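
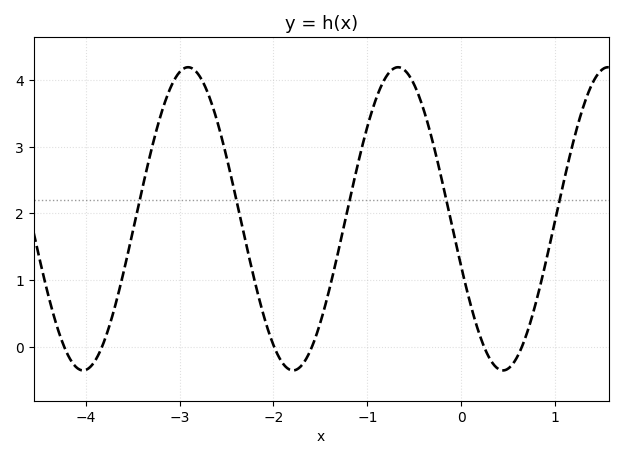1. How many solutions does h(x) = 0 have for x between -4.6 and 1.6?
6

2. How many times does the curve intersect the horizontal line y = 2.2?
5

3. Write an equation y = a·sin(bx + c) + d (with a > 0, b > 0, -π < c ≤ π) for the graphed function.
y = 2.27sin(2.8x - 2.8) + 1.92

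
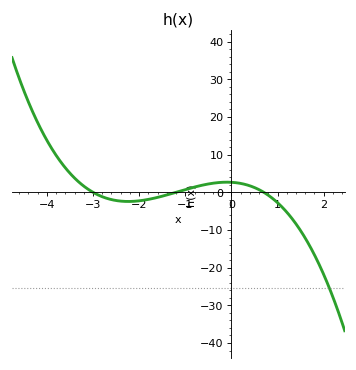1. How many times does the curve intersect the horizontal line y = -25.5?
1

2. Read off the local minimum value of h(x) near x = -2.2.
-2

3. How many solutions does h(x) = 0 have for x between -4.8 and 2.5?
3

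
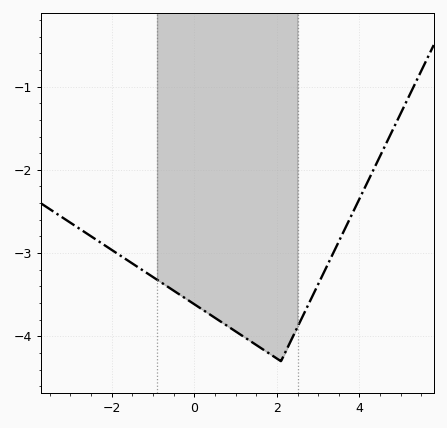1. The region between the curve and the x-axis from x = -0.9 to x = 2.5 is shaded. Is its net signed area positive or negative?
negative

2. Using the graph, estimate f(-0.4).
-3.5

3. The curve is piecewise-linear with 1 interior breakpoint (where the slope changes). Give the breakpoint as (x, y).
(2.1, -4.3)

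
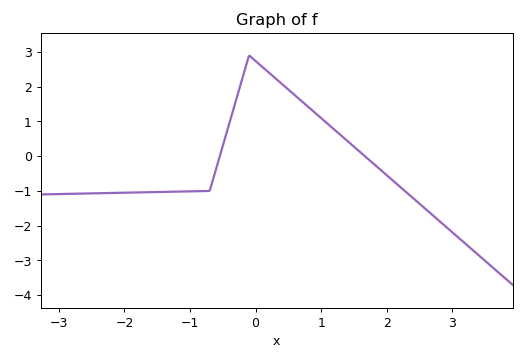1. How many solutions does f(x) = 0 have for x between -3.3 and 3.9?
2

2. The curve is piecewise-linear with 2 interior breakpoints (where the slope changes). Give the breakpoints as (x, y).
(-0.7, -1); (-0.1, 2.9)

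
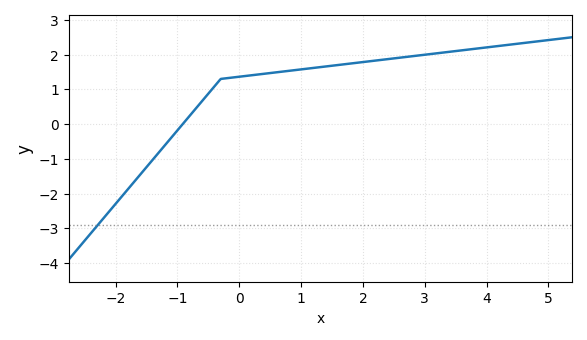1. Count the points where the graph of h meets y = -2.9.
1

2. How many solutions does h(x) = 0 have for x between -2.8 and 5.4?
1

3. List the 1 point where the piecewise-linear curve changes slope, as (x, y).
(-0.3, 1.3)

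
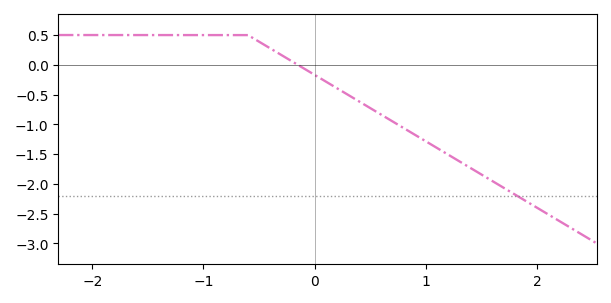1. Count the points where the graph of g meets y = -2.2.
1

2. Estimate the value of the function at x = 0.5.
-0.75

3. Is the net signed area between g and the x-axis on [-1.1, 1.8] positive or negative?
negative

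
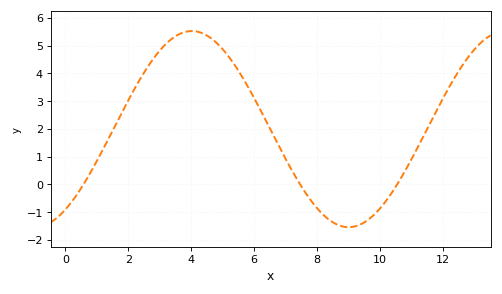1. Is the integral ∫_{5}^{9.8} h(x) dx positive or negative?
positive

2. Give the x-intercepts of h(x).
0.6, 7.4, 10.6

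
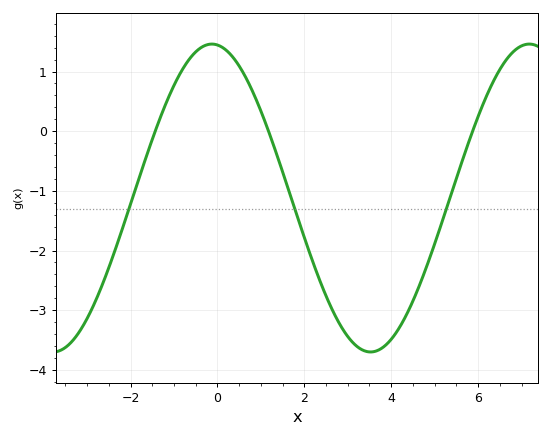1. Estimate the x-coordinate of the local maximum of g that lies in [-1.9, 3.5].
-0.2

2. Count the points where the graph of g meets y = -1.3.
3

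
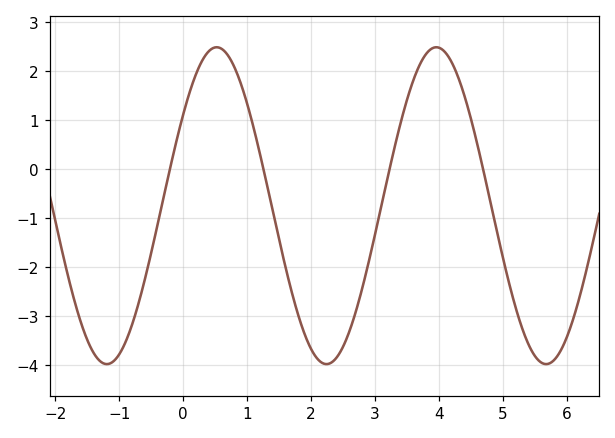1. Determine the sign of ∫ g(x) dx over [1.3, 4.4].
negative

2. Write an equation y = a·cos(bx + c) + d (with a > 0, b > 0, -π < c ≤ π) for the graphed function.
y = 3.23cos(1.8x - 0.96) - 0.75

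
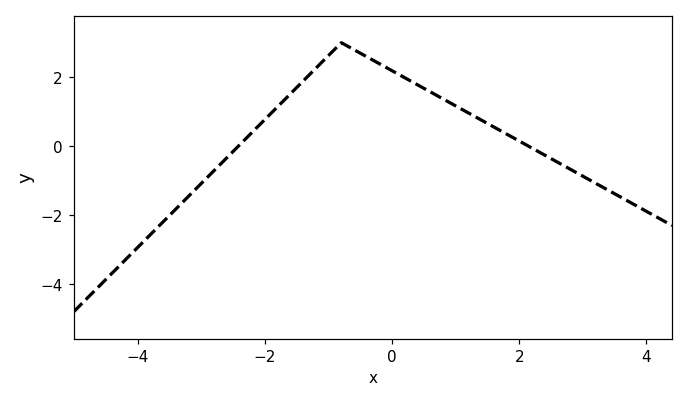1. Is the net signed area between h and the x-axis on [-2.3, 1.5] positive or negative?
positive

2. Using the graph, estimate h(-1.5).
1.7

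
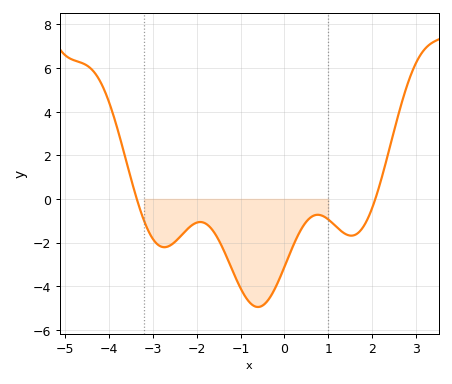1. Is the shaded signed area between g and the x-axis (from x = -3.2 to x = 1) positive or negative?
negative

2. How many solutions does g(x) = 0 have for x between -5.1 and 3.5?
2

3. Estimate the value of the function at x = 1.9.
-0.8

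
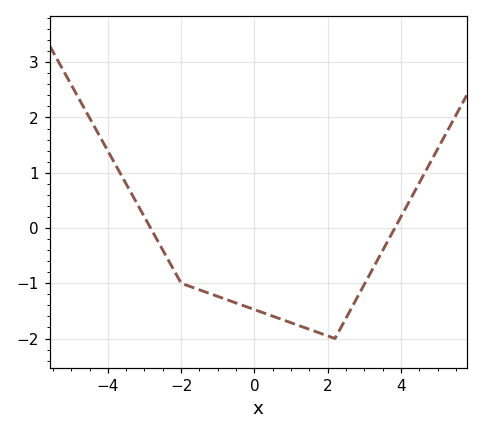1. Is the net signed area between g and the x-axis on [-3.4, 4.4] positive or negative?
negative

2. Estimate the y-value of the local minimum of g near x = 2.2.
-2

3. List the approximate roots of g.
-2.8, 3.8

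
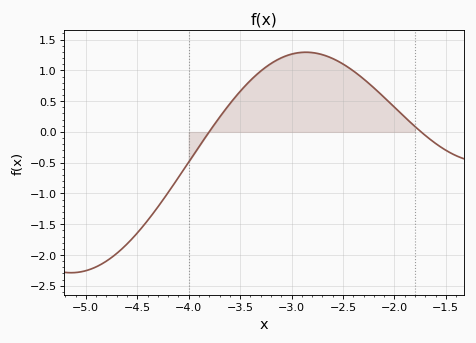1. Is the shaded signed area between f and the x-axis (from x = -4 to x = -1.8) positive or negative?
positive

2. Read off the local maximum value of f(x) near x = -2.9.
1.3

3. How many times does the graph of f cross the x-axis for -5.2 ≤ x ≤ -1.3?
2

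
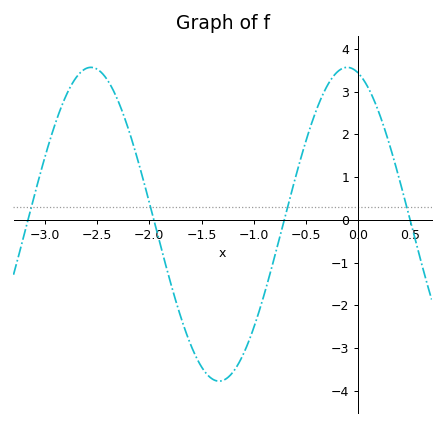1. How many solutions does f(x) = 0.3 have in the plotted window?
4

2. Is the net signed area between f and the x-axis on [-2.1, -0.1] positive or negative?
negative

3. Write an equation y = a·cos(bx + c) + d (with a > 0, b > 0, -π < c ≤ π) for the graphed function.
y = 3.67cos(2.56x + 0.27) - 0.1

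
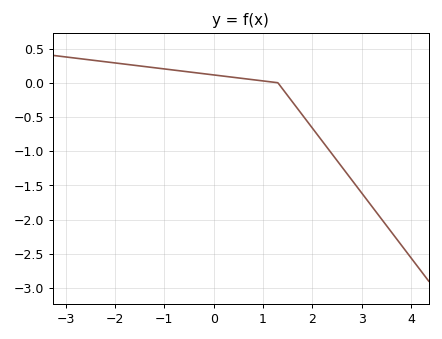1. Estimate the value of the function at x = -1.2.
0.2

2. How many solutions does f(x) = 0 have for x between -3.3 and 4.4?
1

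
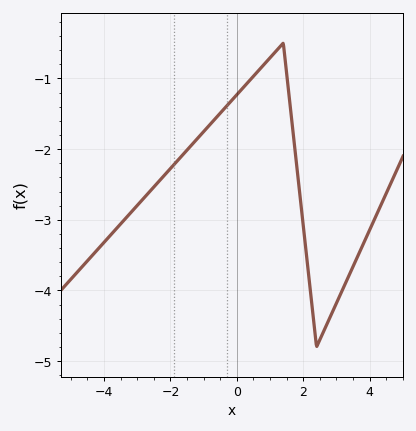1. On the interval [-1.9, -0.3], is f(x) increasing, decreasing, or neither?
increasing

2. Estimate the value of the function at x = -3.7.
-3.16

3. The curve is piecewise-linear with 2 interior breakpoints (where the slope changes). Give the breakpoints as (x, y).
(1.4, -0.5); (2.4, -4.8)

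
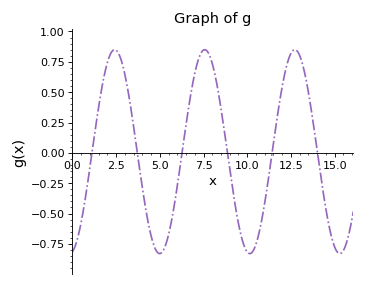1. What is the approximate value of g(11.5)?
0.08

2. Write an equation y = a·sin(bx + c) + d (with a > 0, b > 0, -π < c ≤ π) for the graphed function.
y = 0.84sin(1.22x - 1.38) + 0.01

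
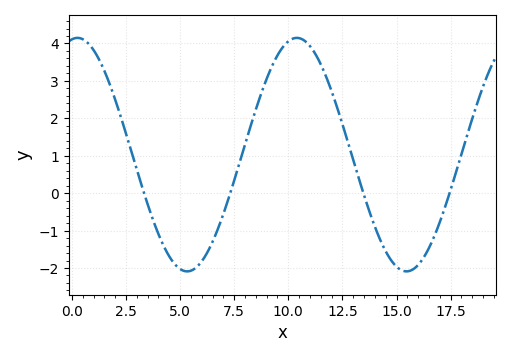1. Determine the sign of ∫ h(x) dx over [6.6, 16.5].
positive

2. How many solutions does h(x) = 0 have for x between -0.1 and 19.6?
4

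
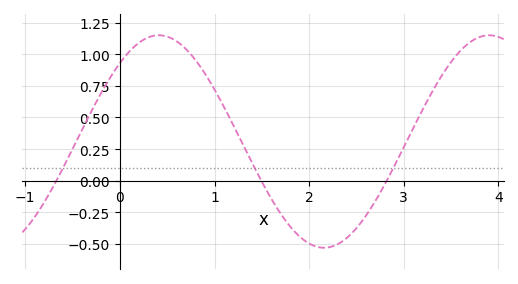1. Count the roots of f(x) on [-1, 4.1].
3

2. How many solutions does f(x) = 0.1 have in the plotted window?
3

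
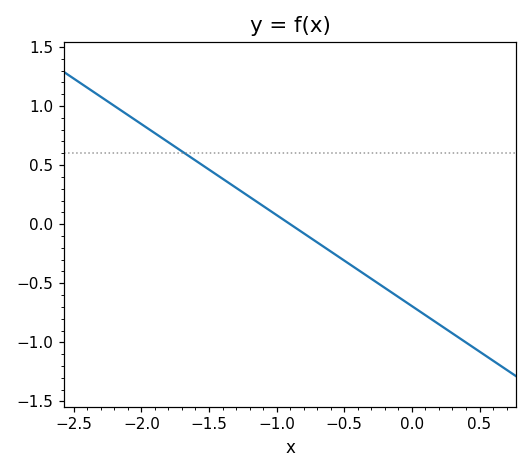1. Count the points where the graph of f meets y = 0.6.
1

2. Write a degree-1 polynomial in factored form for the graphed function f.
y = -0.77(x + 0.9)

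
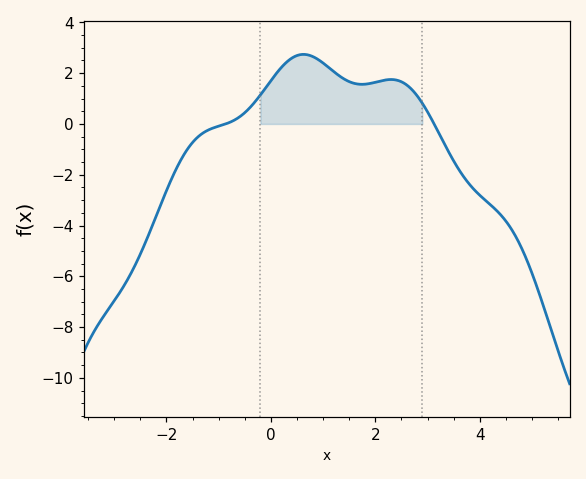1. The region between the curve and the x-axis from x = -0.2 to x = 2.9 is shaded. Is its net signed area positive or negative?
positive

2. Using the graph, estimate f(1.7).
1.56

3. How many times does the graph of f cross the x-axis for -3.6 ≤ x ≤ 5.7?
2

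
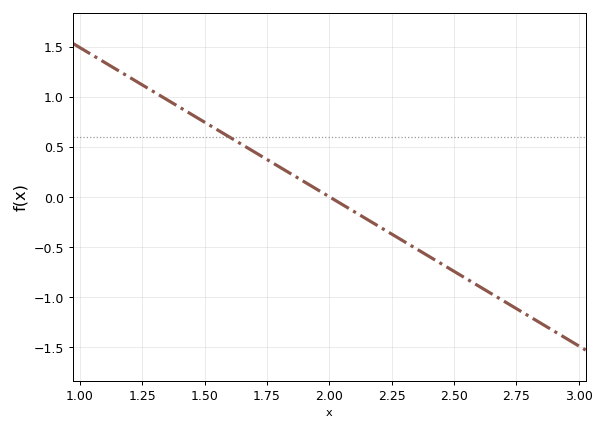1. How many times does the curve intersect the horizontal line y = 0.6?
1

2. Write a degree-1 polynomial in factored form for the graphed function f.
y = -1.49(x - 2)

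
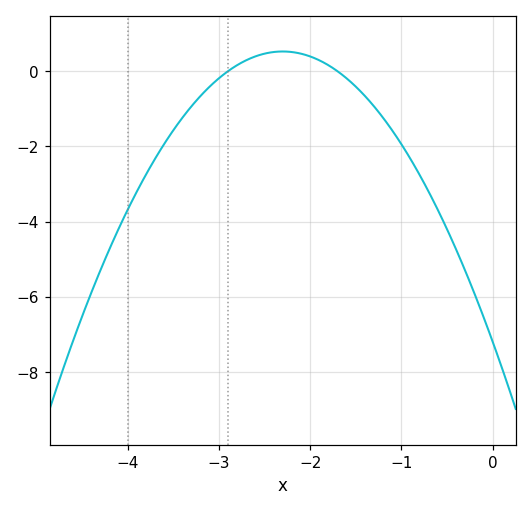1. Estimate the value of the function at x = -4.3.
-5.31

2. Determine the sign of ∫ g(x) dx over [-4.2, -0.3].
negative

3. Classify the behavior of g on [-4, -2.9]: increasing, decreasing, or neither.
increasing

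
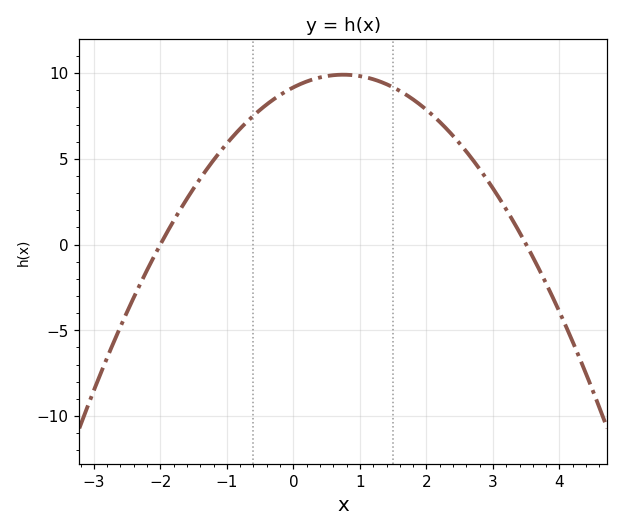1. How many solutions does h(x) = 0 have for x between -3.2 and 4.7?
2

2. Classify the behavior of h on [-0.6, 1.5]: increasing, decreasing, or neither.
neither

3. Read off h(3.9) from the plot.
-3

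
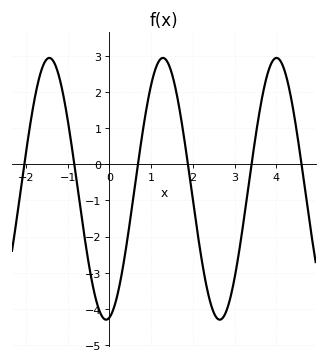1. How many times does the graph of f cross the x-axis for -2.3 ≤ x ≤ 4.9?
6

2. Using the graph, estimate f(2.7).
-4.3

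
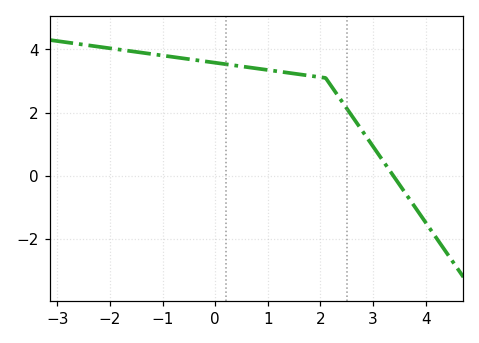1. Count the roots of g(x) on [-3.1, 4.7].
1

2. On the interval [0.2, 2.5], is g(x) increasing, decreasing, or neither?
decreasing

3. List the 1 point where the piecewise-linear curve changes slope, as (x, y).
(2.1, 3.1)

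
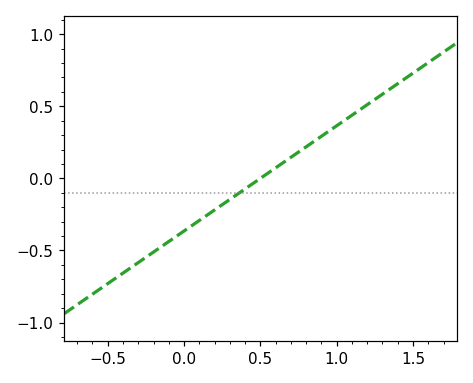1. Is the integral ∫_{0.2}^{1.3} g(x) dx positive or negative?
positive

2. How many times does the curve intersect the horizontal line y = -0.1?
1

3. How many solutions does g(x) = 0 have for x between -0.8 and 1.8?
1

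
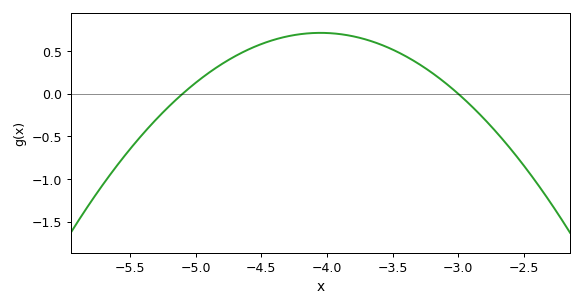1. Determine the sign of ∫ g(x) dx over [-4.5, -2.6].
positive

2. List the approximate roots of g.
-5.1, -3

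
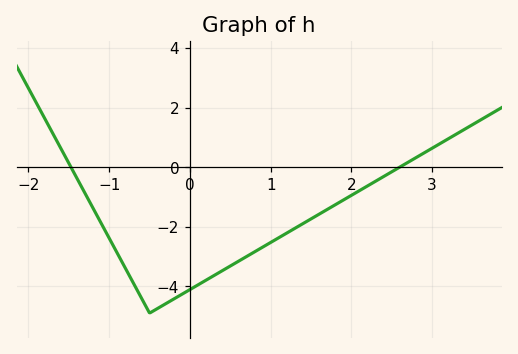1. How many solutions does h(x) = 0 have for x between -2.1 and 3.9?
2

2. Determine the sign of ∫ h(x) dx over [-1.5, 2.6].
negative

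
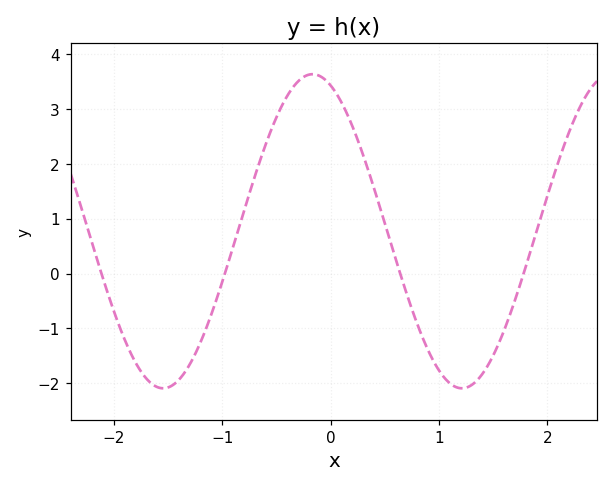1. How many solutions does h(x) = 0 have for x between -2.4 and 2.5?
4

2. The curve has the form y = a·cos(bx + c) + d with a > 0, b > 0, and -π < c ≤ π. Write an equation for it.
y = 2.86cos(2.28x + 0.382) + 0.77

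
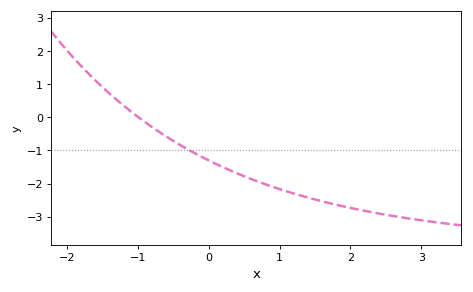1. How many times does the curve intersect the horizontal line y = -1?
1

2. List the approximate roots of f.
-0.99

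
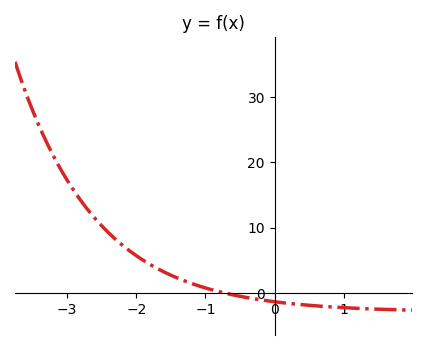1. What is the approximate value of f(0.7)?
-2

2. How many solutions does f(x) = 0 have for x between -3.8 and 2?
1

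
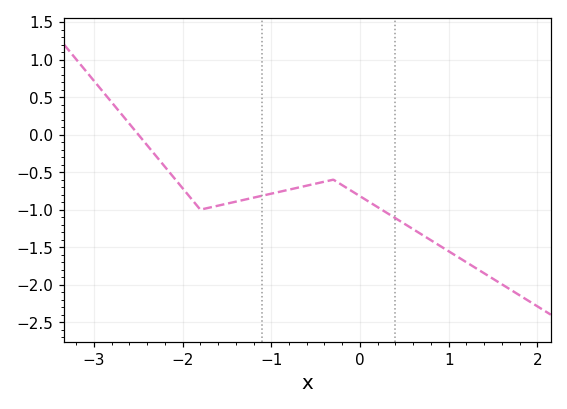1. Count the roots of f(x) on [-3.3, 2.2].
1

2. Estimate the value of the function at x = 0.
-0.8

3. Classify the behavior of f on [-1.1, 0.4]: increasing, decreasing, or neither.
neither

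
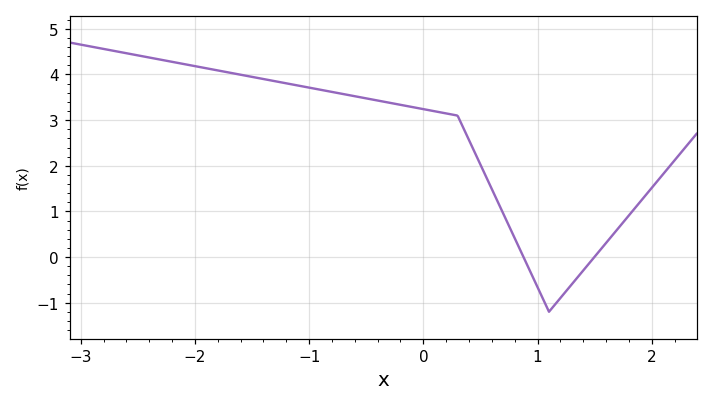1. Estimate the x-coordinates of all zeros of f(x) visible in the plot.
0.9, 1.5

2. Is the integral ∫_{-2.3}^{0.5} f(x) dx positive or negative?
positive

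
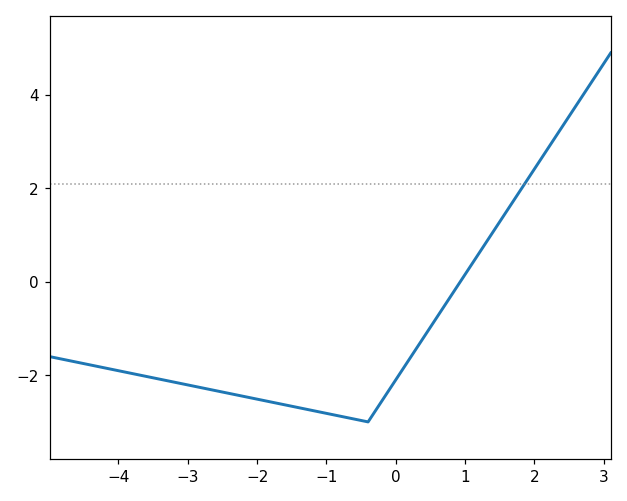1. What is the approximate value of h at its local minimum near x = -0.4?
-3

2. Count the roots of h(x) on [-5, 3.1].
1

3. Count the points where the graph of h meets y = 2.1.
1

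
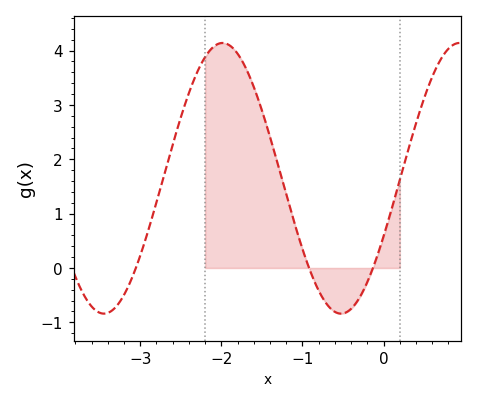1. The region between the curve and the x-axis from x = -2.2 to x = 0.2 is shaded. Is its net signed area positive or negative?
positive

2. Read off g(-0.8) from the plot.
-0.4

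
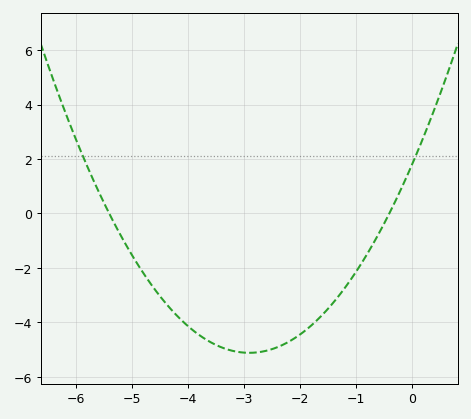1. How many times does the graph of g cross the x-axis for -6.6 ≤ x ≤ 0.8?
2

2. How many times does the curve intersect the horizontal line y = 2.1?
2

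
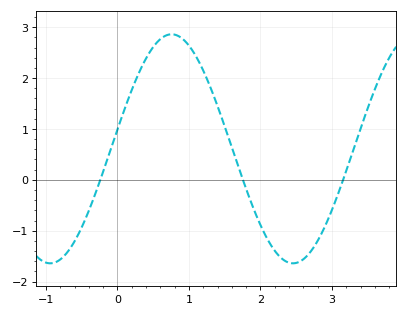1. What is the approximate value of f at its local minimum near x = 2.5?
-1.6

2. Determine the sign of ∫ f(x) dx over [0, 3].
positive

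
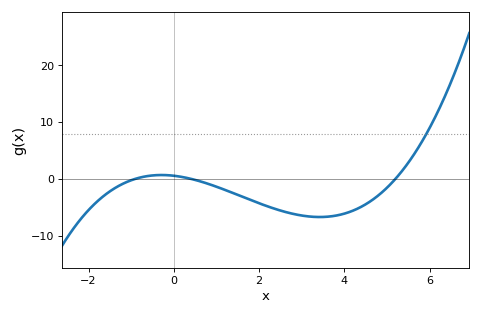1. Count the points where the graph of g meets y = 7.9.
1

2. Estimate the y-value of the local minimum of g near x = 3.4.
-7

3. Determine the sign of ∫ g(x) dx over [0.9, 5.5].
negative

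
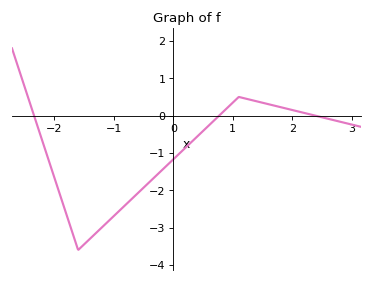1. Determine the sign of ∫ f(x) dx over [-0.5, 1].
negative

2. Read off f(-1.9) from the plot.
-2.1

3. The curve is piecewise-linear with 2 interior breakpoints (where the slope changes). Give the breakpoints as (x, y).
(-1.6, -3.6); (1.1, 0.5)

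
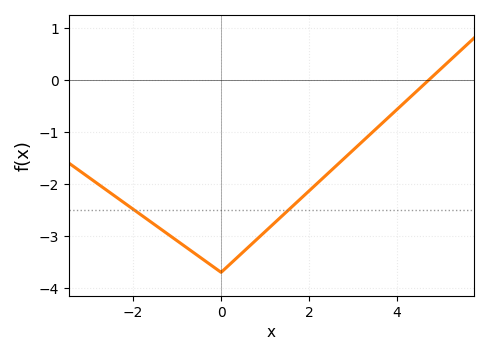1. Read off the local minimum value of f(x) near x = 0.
-3.7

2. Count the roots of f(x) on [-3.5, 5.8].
1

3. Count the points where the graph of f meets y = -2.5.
2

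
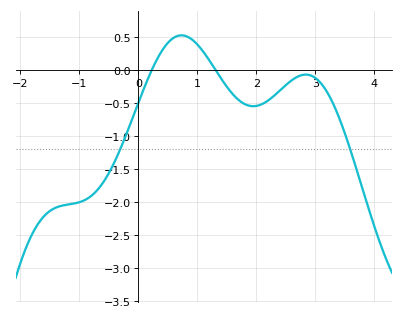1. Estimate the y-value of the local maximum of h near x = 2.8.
-0.05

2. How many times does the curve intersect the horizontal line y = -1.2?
2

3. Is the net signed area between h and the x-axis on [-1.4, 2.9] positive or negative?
negative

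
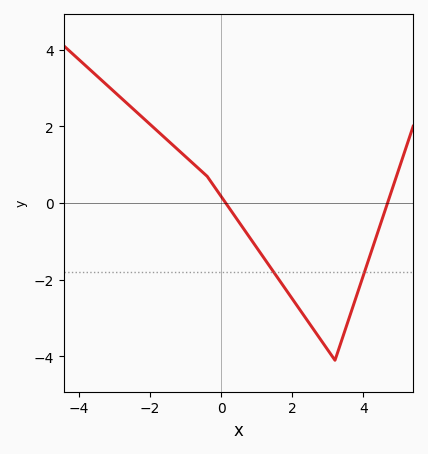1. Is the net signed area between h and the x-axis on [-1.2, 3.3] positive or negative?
negative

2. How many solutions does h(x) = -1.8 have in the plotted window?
2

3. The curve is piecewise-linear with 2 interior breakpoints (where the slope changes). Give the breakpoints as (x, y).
(-0.4, 0.7); (3.2, -4.1)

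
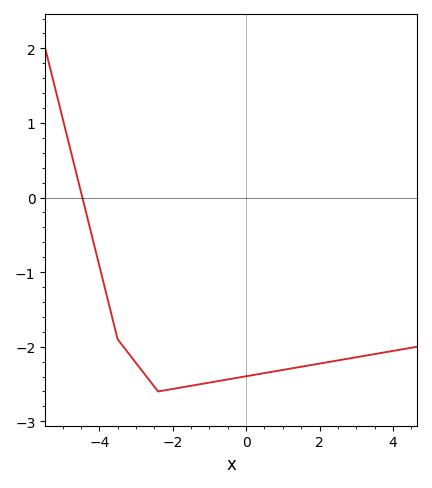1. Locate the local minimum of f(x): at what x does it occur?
-2.4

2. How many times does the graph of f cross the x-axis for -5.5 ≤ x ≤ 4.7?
1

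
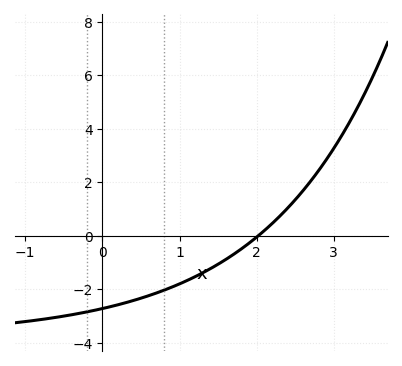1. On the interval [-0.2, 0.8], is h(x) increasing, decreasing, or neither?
increasing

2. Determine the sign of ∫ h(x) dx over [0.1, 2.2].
negative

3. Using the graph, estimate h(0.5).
-2.4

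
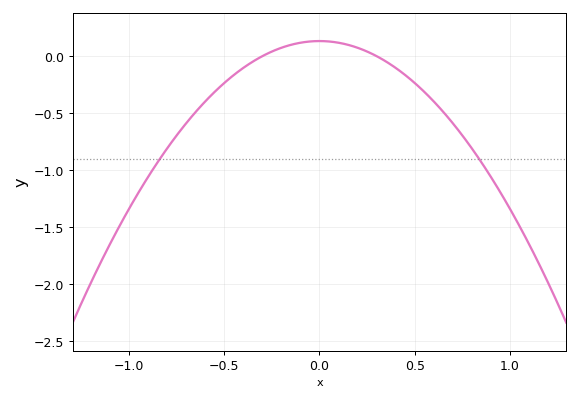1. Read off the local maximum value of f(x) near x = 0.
0.15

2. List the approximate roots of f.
-0.3, 0.3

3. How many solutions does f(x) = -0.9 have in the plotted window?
2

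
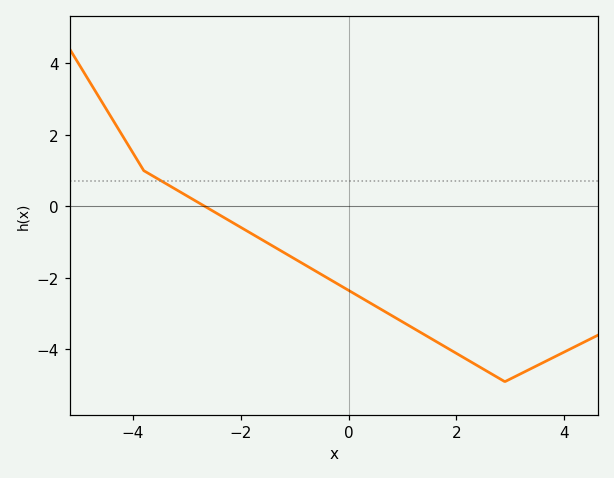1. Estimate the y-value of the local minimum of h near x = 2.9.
-4.8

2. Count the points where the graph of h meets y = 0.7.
1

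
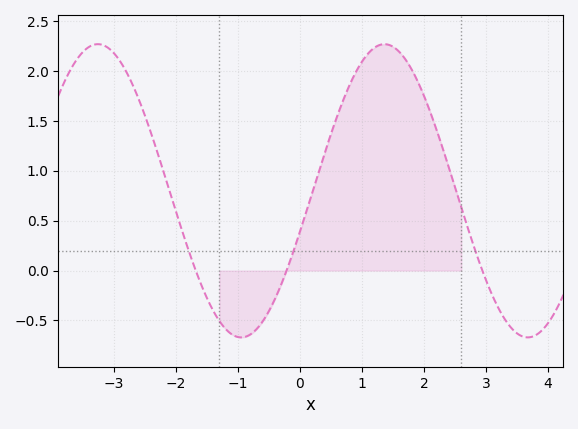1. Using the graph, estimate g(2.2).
1.4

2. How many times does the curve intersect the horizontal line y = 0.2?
3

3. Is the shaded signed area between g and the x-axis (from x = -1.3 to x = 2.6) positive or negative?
positive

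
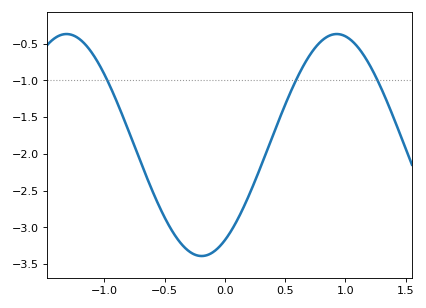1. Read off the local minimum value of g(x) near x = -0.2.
-3.4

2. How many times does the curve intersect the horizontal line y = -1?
3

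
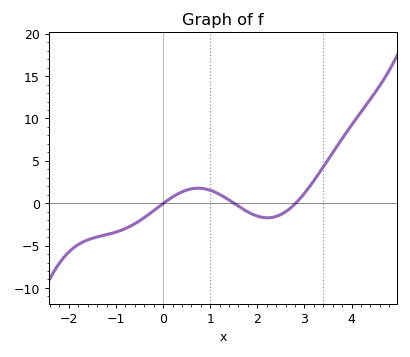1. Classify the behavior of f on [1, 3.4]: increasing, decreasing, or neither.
neither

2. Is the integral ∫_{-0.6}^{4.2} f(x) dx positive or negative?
positive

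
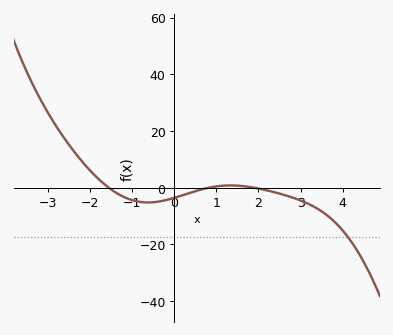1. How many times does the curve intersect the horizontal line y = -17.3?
1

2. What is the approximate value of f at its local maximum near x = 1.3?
0.761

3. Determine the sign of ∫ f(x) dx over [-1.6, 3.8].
negative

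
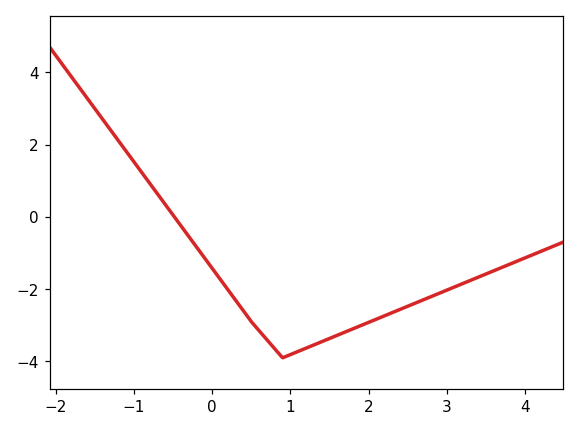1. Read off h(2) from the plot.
-3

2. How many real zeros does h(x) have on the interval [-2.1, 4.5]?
1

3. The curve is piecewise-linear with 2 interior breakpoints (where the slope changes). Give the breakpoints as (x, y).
(0.5, -2.9); (0.9, -3.9)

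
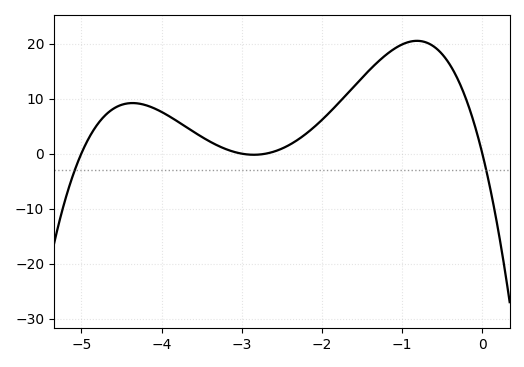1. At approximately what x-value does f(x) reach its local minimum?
-2.8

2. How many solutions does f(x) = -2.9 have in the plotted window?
2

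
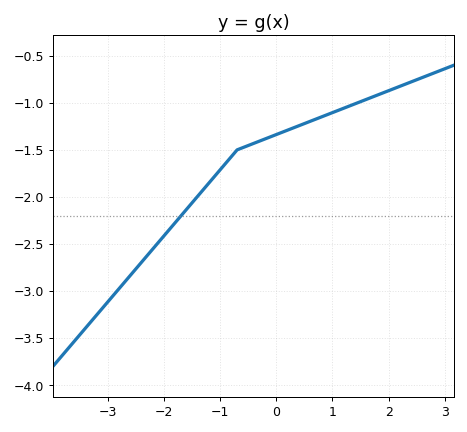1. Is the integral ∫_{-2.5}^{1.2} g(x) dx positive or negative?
negative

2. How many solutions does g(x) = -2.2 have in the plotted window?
1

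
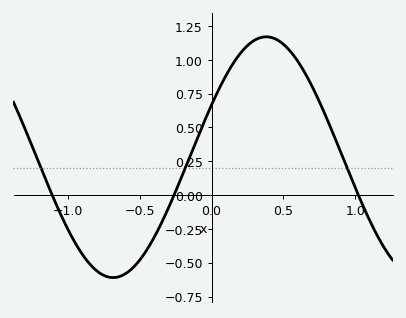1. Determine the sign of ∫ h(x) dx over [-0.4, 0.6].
positive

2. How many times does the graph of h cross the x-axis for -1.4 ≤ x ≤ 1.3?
3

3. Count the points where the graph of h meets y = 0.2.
3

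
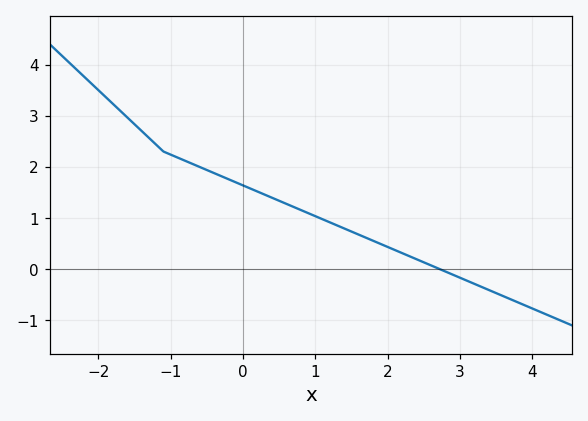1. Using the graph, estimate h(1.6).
0.7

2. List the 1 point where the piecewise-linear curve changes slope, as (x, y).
(-1.1, 2.3)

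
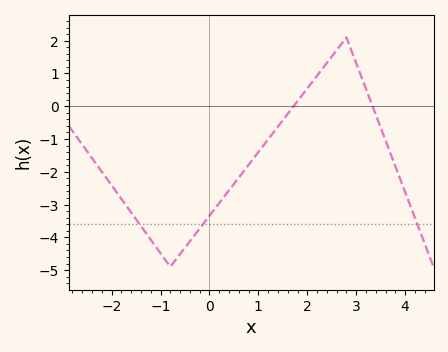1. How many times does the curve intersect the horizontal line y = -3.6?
3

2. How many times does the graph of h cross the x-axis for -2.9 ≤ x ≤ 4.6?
2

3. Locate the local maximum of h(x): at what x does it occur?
2.8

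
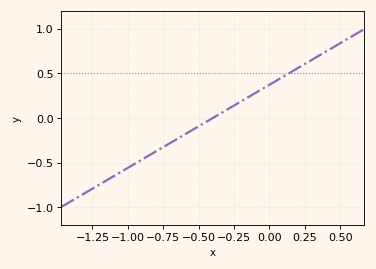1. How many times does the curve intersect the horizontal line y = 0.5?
1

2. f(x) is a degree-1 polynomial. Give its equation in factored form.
y = 0.93(x + 0.4)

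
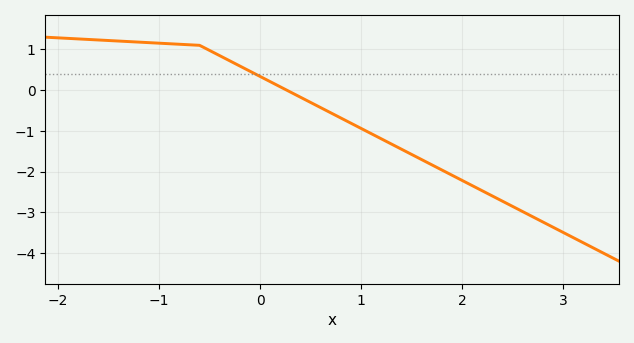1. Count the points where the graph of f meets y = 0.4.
1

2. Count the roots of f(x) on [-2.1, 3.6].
1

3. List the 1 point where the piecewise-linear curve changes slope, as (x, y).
(-0.6, 1.1)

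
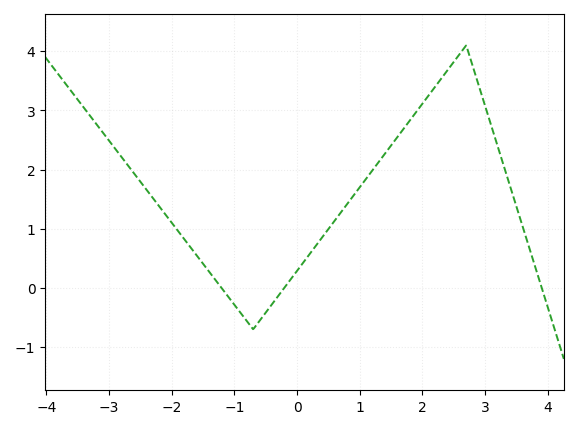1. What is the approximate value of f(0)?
0.3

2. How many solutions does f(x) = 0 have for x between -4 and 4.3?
3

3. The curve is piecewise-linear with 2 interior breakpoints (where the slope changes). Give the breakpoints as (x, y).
(-0.7, -0.7); (2.7, 4.1)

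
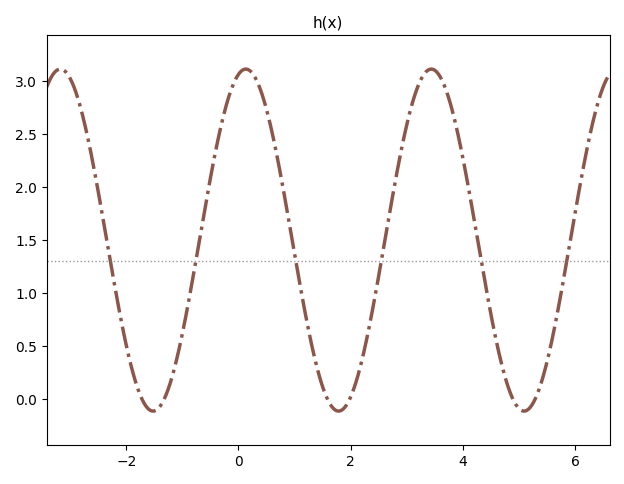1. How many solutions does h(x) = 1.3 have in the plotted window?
6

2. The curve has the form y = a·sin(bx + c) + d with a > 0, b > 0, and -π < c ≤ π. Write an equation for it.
y = 1.61sin(1.9x + 1.3) + 1.5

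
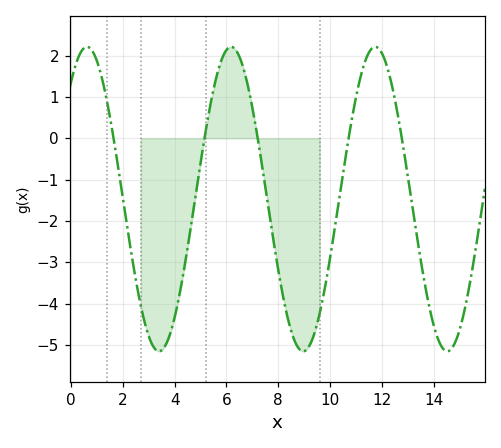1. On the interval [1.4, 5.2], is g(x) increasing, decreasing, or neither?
neither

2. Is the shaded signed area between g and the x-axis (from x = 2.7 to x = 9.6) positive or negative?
negative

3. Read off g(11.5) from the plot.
2.08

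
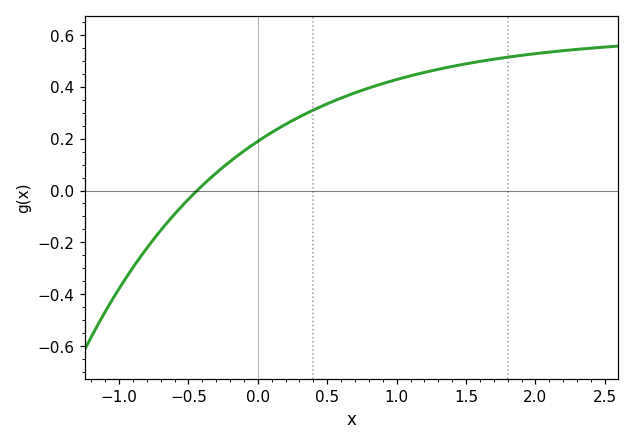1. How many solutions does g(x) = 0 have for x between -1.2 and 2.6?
1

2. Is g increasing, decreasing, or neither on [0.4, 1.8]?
increasing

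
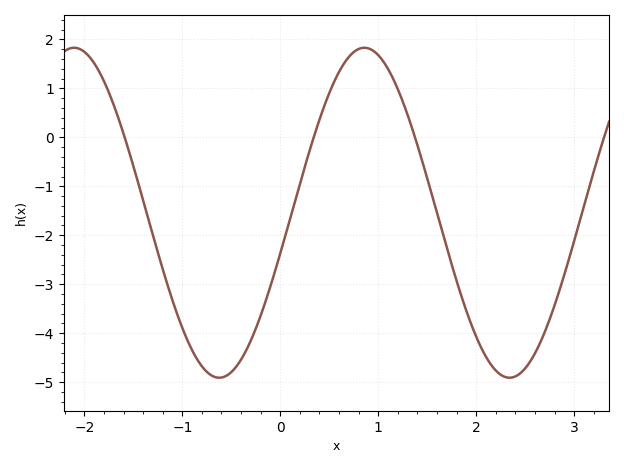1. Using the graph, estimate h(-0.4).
-4.5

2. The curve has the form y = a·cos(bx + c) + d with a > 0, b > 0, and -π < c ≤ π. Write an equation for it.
y = 3.37cos(2.1x - 1.8) - 1.54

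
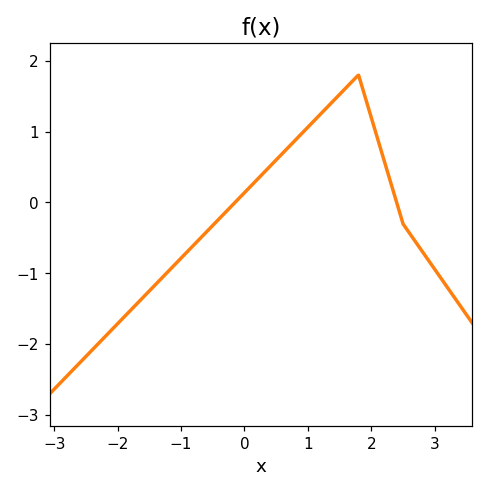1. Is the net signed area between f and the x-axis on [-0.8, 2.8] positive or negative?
positive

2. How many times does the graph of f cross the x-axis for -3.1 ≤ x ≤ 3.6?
2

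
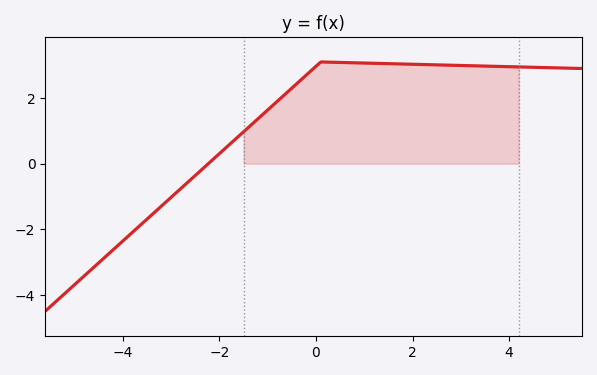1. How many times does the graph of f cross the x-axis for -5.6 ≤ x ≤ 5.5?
1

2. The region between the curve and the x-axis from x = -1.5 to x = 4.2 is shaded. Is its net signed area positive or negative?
positive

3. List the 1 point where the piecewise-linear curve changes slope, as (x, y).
(0.1, 3.1)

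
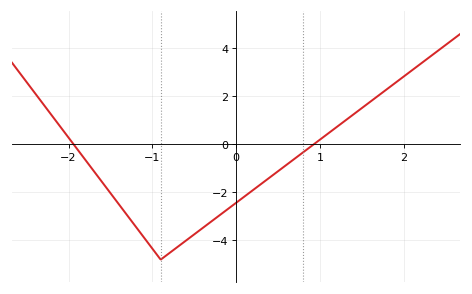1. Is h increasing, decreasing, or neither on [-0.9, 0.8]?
increasing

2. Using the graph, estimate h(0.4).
-1.4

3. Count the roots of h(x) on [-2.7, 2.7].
2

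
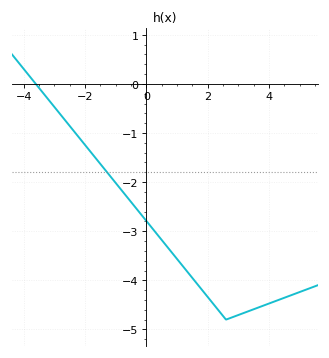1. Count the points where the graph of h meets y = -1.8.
1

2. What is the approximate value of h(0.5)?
-3.2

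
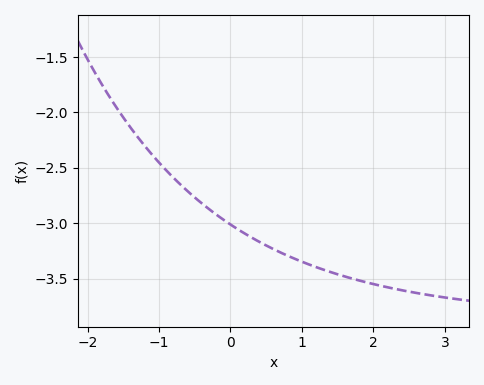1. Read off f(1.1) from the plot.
-3.35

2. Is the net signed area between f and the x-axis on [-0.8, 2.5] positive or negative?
negative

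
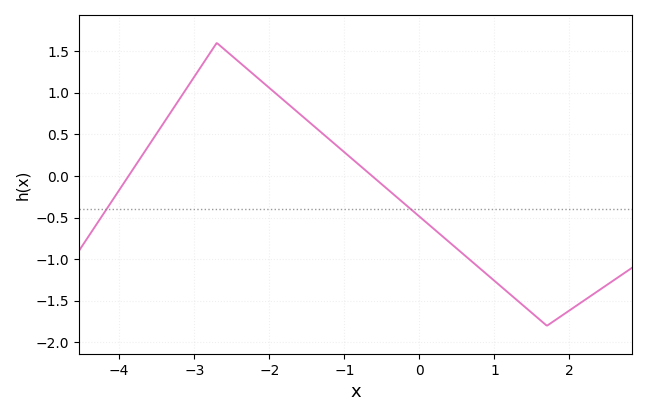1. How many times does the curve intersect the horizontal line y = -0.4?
2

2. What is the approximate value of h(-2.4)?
1.37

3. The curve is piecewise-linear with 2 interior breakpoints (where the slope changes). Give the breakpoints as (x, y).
(-2.7, 1.6); (1.7, -1.8)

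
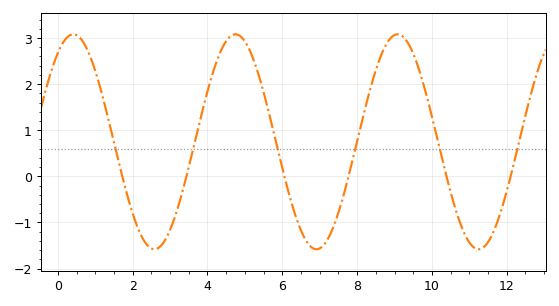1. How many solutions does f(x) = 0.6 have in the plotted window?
6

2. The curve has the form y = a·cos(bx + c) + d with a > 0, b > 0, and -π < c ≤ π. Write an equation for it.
y = 2.33cos(1.45x - 0.6) + 0.75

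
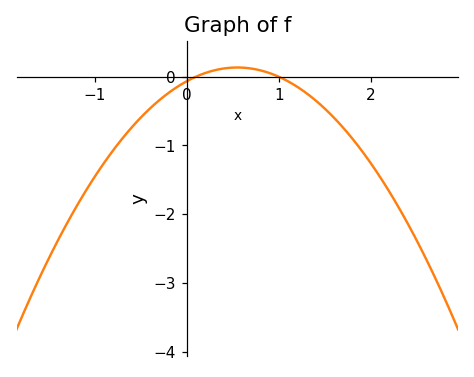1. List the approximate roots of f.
0.1, 1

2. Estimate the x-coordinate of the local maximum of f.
0.55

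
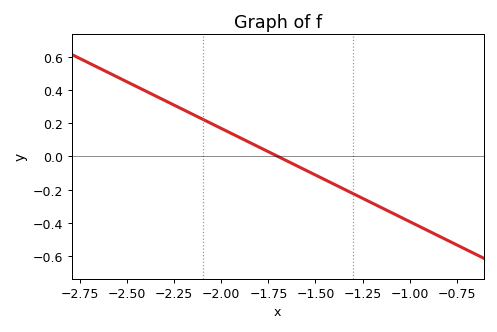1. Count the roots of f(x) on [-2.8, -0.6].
1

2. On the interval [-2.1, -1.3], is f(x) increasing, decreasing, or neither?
decreasing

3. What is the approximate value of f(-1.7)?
0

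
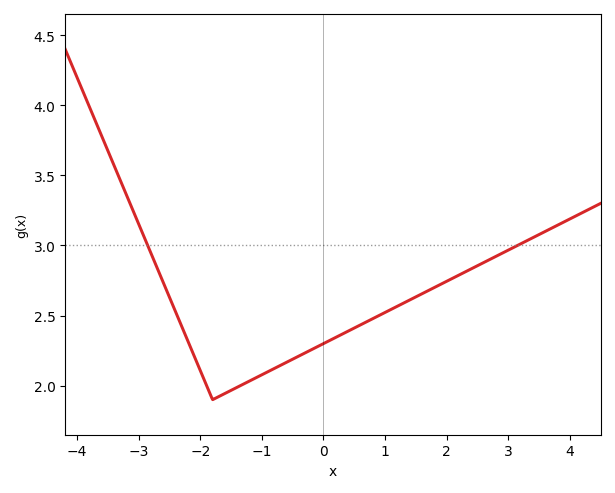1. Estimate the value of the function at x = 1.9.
2.7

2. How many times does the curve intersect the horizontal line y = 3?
2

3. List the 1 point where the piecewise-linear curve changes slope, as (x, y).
(-1.8, 1.9)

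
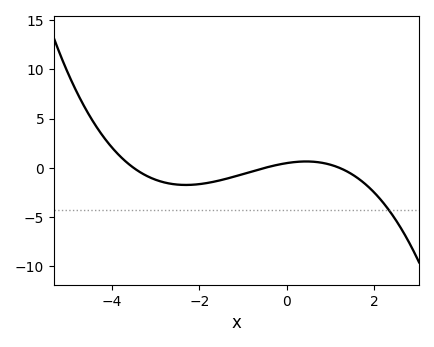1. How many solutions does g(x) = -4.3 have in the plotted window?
1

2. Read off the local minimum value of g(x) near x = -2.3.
-1.5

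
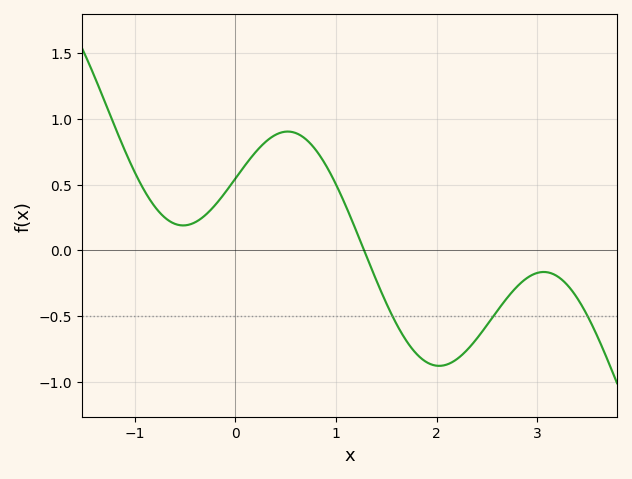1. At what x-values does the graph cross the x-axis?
1.28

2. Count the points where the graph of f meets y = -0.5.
3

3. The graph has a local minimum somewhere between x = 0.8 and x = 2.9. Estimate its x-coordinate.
2.02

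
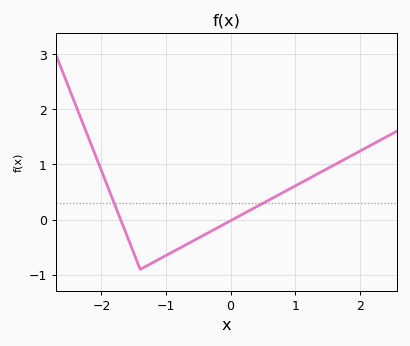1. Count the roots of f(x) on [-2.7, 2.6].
2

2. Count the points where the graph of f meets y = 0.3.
2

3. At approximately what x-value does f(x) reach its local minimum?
-1.4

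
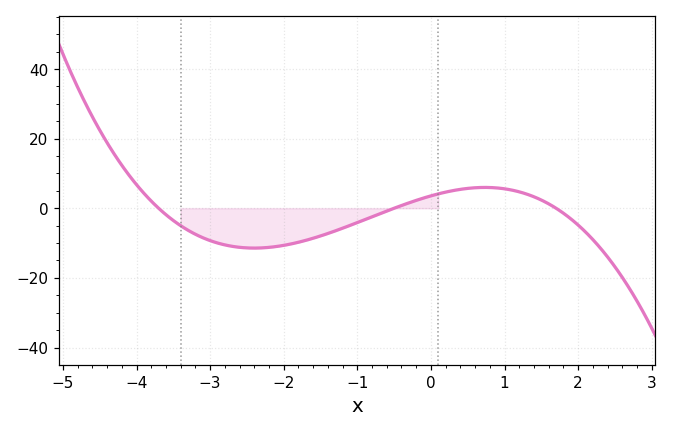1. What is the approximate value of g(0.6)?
6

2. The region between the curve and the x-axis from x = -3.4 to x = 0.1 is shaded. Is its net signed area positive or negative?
negative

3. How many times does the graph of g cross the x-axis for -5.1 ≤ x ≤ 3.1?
3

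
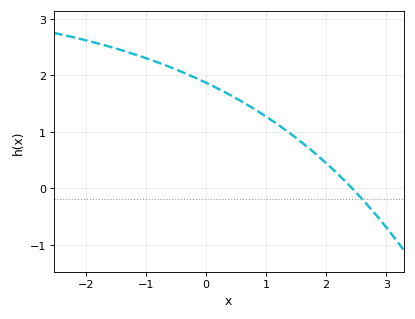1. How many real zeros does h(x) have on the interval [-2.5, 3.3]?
1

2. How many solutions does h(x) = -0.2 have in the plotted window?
1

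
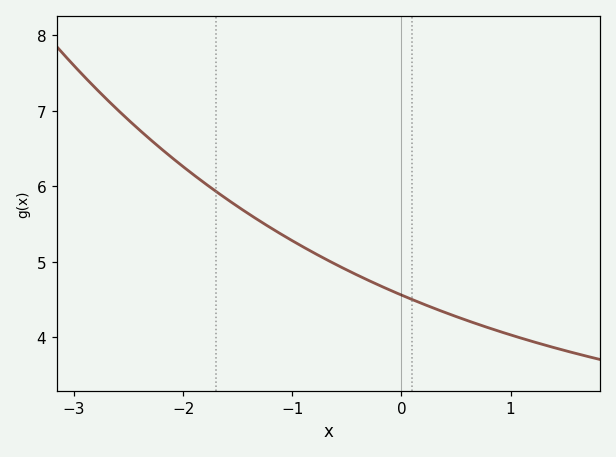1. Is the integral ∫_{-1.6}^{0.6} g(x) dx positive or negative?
positive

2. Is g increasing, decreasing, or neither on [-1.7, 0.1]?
decreasing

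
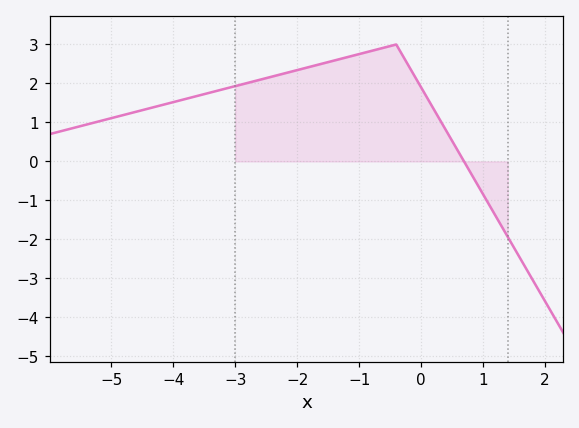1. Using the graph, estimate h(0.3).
1.1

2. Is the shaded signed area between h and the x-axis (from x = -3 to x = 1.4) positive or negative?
positive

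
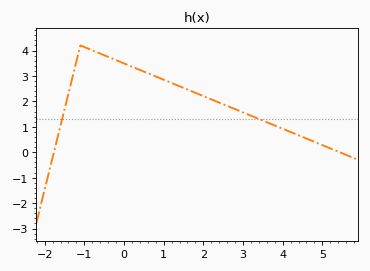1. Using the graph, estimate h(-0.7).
3.9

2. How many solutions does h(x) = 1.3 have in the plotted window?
2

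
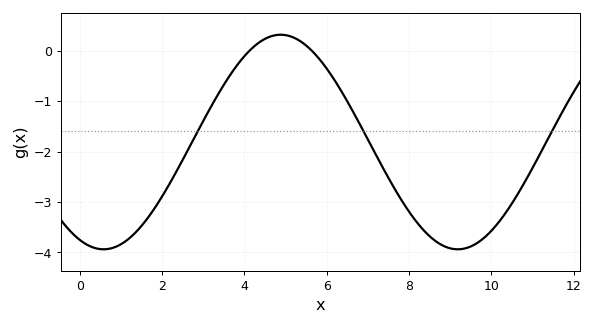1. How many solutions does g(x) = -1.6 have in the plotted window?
3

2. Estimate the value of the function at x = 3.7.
-0.4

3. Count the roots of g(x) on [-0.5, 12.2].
2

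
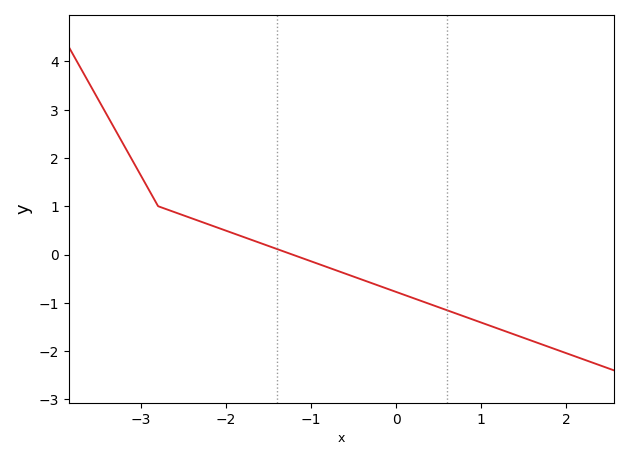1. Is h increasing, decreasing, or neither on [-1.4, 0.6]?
decreasing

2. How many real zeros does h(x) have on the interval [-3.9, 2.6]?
1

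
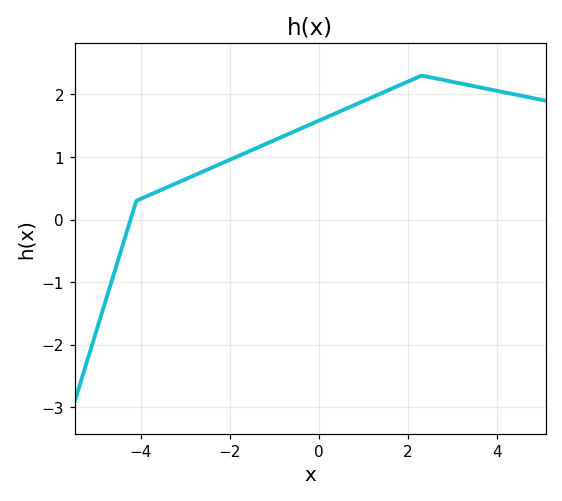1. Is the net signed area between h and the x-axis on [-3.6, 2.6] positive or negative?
positive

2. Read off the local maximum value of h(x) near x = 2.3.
2.3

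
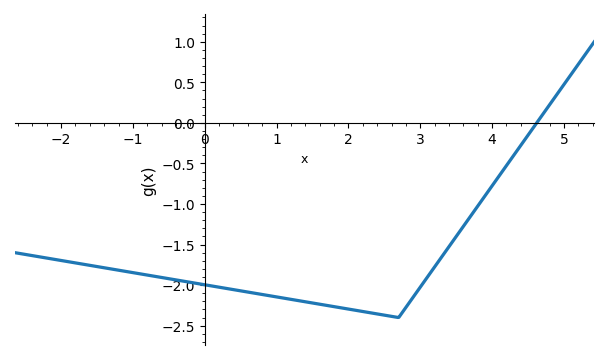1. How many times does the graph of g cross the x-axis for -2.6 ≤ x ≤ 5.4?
1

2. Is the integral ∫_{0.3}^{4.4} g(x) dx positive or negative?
negative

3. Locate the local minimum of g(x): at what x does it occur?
2.6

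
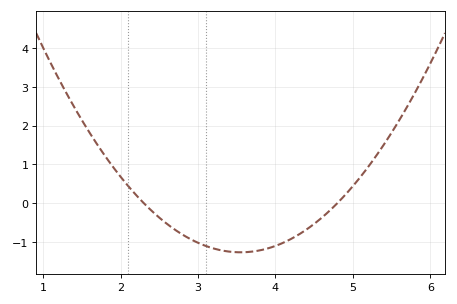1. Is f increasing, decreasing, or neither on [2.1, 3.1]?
decreasing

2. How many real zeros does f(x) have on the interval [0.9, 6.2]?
2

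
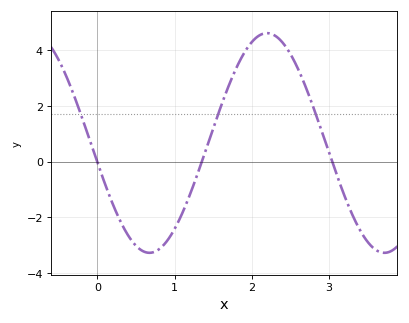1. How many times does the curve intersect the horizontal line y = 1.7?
3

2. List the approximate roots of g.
-0.005, 1.35, 3.05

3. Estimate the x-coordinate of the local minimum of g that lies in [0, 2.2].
0.676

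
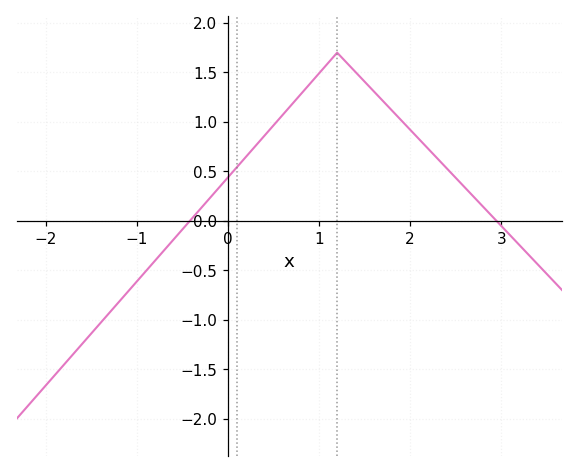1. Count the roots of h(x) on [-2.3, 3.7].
2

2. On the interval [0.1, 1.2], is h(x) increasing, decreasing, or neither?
increasing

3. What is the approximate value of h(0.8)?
1.3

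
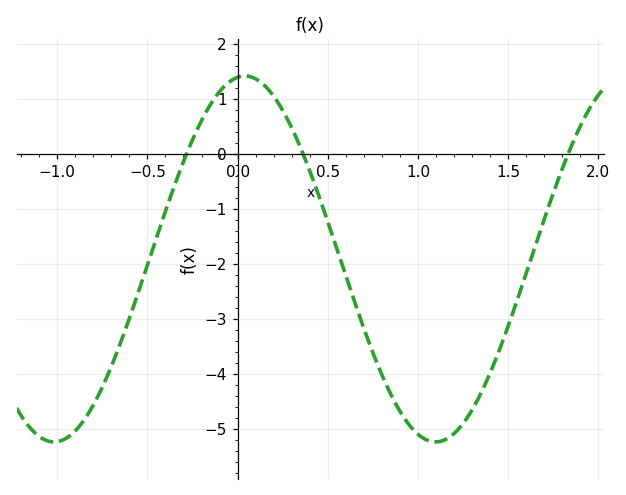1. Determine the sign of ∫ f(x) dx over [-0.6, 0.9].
negative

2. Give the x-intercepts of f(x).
-0.3, 0.35, 1.85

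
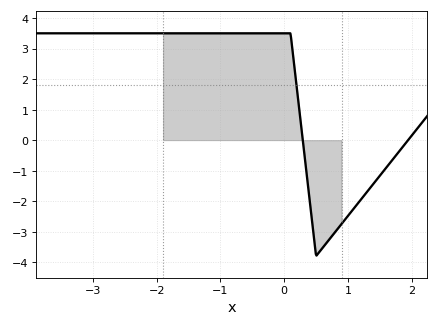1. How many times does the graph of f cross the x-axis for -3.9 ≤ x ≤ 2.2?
2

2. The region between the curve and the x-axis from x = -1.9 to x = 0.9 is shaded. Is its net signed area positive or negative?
positive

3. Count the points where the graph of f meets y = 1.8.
1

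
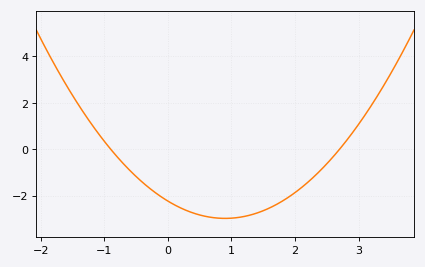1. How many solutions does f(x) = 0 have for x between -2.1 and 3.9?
2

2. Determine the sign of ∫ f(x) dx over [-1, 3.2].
negative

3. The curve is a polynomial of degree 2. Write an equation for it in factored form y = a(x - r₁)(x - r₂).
y = 0.92(x + 0.9)(x - 2.7)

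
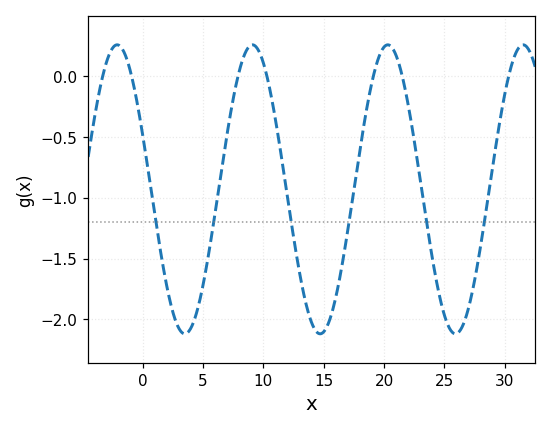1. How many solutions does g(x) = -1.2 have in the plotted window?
6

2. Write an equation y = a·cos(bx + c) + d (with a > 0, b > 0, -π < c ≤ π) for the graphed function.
y = 1.19cos(0.56x + 1.2) - 0.93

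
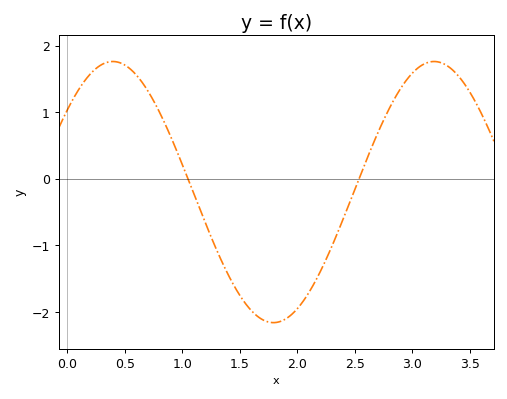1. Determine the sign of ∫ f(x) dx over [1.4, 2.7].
negative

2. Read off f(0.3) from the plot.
1.71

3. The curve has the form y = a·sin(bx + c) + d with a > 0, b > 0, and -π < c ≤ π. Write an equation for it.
y = 1.96sin(2.25x + 0.68) - 0.2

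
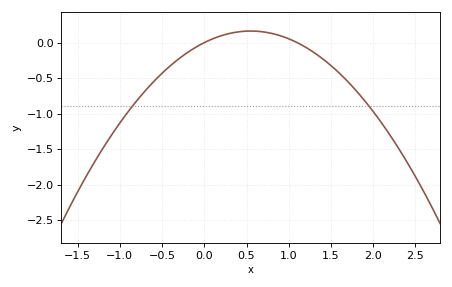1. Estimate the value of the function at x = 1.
0.054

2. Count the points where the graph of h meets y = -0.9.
2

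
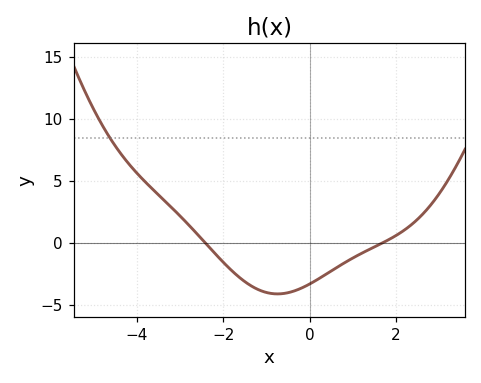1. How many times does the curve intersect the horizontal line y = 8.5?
1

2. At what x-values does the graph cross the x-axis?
-2.4, 1.6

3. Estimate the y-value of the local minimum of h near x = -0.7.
-4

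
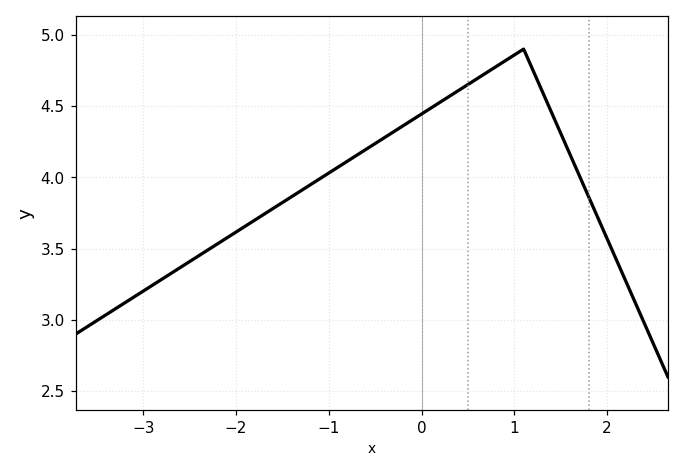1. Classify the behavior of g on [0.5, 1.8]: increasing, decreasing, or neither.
neither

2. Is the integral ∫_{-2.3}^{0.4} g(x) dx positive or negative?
positive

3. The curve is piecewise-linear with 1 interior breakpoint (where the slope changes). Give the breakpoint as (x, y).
(1.1, 4.9)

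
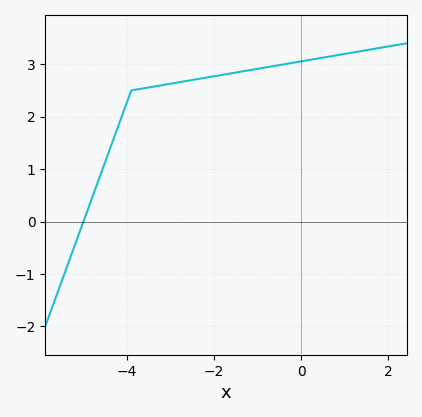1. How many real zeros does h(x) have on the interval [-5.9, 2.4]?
1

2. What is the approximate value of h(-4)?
2.3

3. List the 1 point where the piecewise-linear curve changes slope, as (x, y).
(-3.9, 2.5)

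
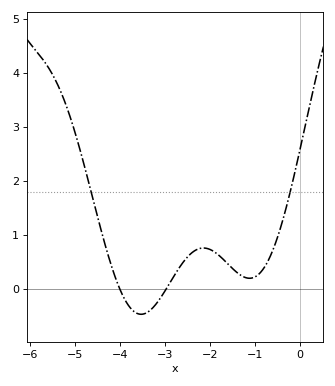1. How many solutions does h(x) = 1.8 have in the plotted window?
2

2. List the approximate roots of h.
-4, -3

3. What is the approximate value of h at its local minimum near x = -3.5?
-0.5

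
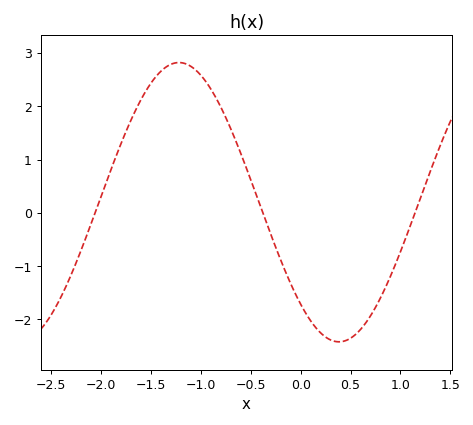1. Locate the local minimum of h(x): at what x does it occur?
0.383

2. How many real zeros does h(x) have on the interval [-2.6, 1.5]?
3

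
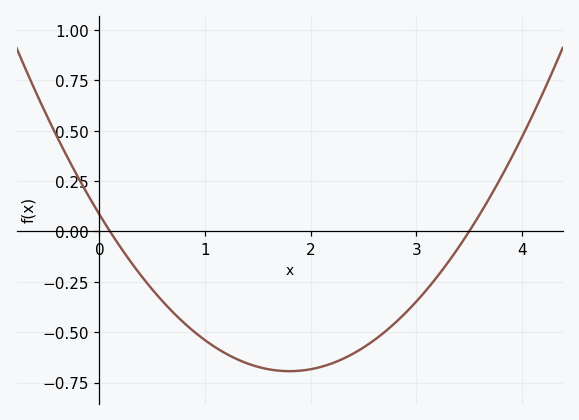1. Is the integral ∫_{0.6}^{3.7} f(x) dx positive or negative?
negative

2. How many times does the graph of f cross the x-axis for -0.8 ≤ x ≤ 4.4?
2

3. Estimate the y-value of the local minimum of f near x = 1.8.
-0.694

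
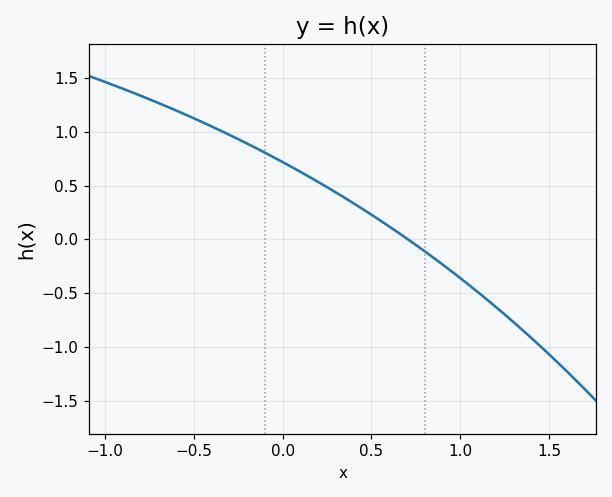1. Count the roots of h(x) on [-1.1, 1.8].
1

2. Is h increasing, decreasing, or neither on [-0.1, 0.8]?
decreasing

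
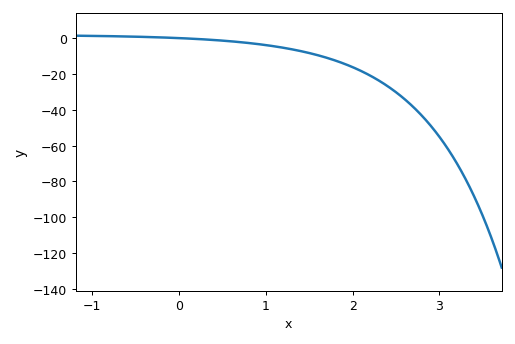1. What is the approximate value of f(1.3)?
-6.14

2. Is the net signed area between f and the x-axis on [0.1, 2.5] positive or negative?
negative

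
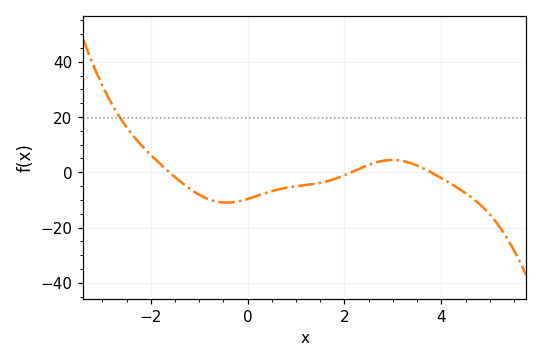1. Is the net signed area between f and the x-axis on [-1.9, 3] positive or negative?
negative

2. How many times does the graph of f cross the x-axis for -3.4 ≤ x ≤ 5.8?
3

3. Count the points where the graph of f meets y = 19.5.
1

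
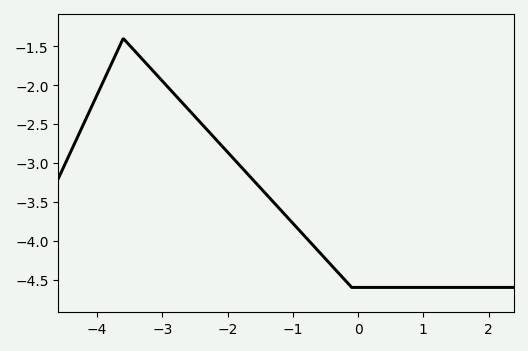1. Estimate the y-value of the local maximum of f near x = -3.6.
-1.4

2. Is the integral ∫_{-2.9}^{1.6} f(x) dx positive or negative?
negative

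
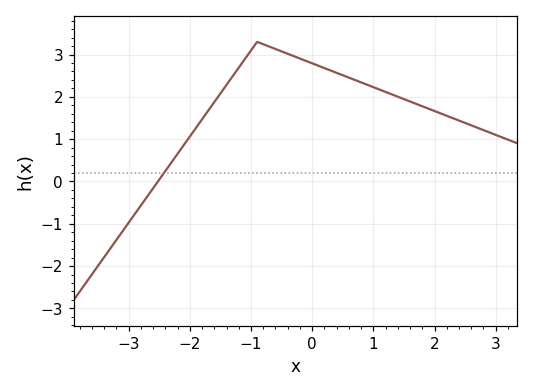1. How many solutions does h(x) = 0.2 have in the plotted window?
1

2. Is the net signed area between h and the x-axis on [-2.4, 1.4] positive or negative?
positive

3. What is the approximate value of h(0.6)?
2.45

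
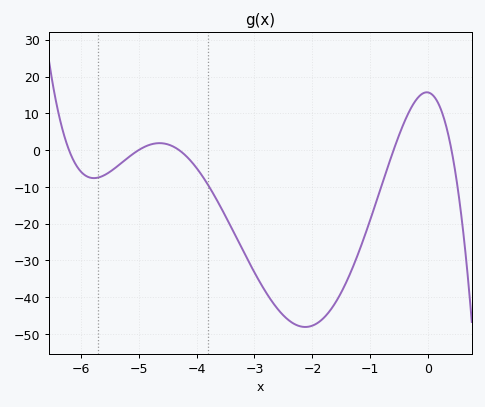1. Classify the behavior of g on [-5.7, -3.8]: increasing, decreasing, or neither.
neither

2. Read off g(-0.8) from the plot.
-9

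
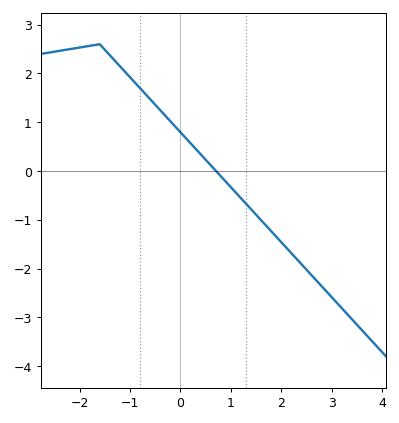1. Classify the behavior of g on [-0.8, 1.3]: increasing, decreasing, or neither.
decreasing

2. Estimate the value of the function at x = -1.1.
2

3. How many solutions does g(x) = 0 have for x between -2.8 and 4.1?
1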